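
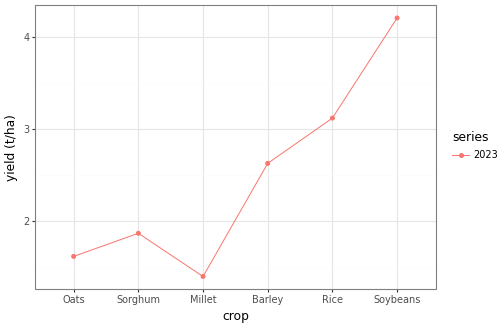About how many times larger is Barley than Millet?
Barley ≈ 2.5, Millet ≈ 1.5; 2.5/1.5 ≈ 1.67.

≈ 1.67×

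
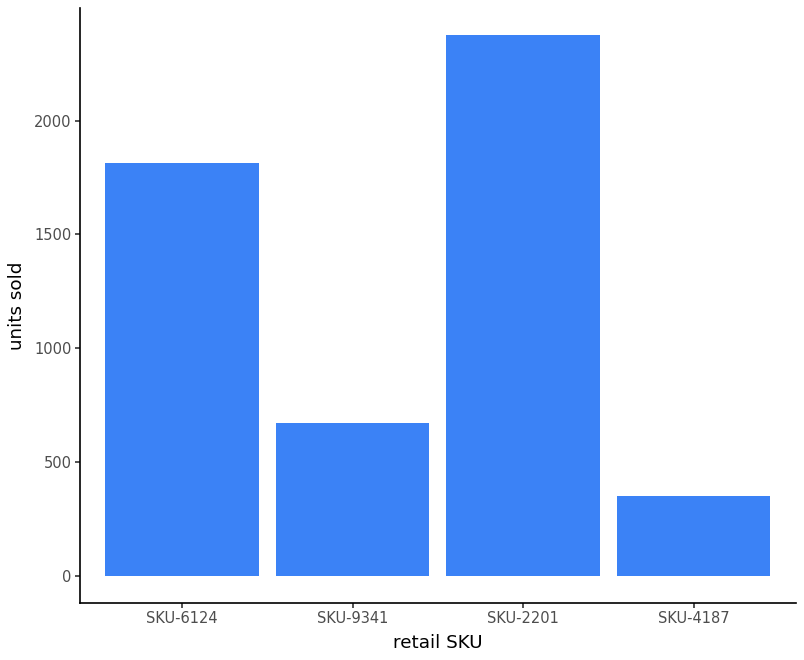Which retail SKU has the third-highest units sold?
Top 4: SKU-2201 ≈ 2400, SKU-6124 ≈ 1800, SKU-9341 ≈ 600, SKU-4187 ≈ 400.

SKU-9341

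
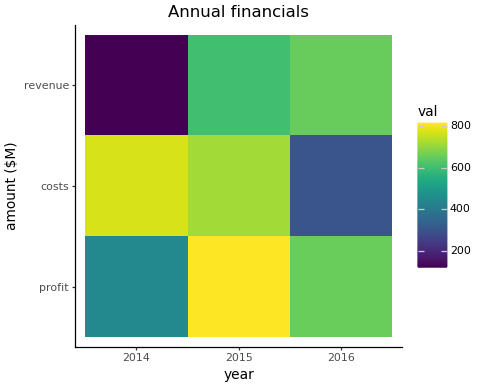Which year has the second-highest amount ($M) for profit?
Top 3 for profit: 2015 ≈ 800, 2016 ≈ 700, 2014 ≈ 400.

2016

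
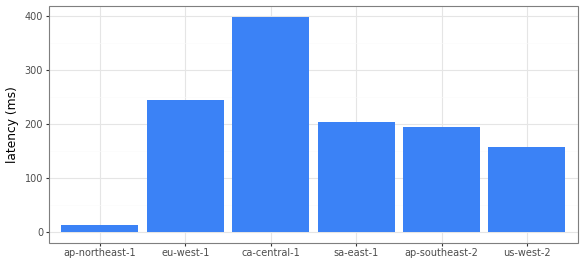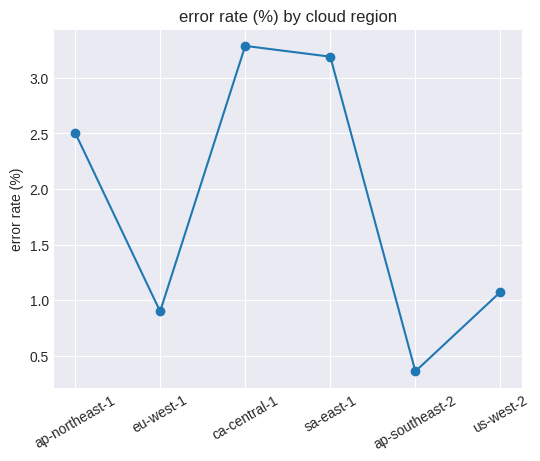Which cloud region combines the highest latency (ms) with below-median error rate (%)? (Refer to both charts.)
eu-west-1

Chart 2 median error rate (%) ≈ 2; below-median cloud regions: eu-west-1, ap-southeast-2, us-west-2. Among those, eu-west-1 has the highest latency (ms) (≈ 250).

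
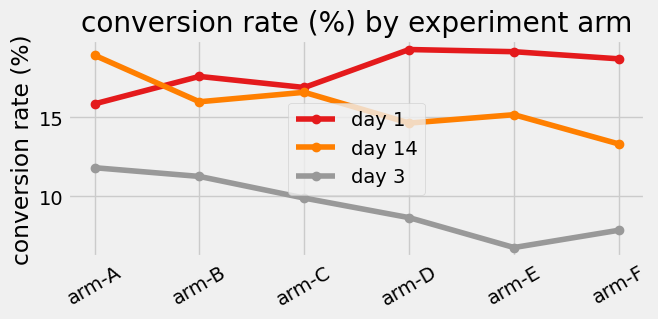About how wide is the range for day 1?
≈ 4

Max arm-D ≈ 20, min arm-A ≈ 16; range ≈ 4.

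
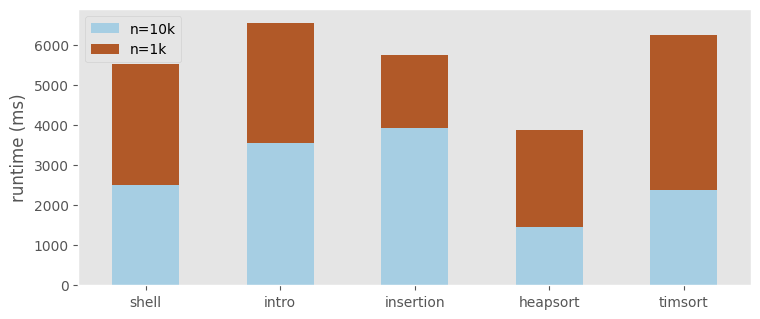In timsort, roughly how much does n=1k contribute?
n=1k top ≈ 6000, bottom ≈ 2000; segment ≈ 4000.

≈ 4000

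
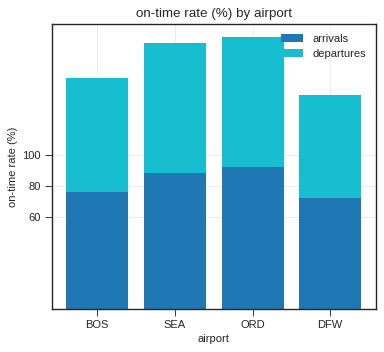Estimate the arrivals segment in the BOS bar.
arrivals top ≈ 80, bottom ≈ 0; segment ≈ 80.

≈ 80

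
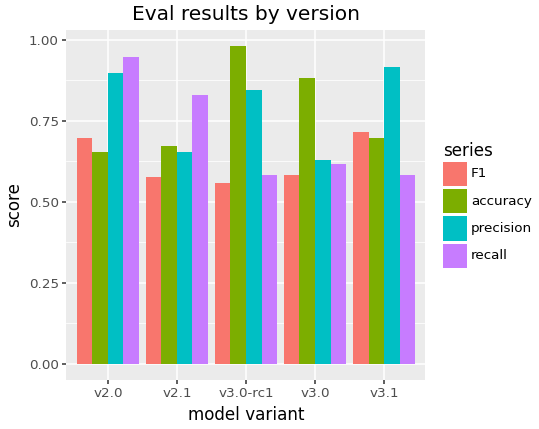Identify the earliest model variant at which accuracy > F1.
v2.0: accuracy ≈ 0.7 vs F1 ≈ 0.7 (not yet); v2.1: accuracy ≈ 0.7 vs F1 ≈ 0.6 (first crossover).

v2.1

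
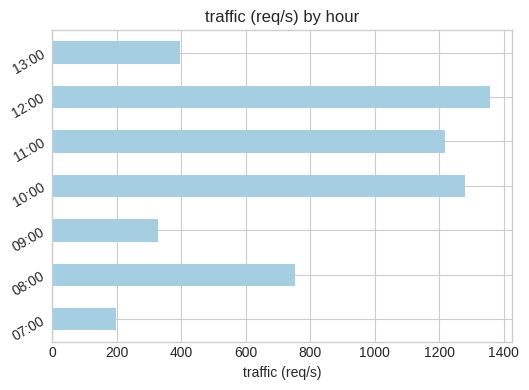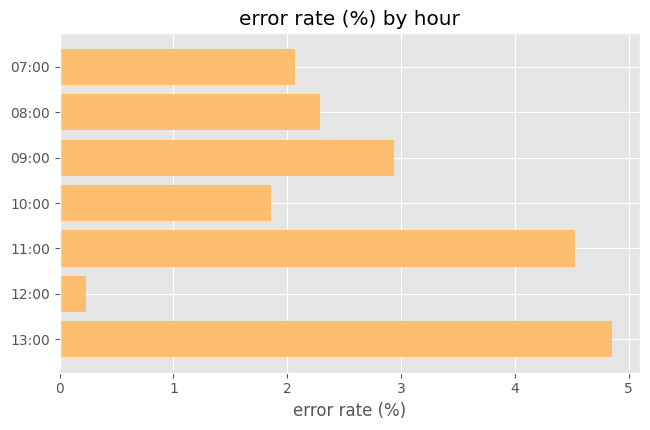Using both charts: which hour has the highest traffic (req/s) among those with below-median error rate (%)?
12:00

Chart 2 median error rate (%) ≈ 2.5; below-median hours: 07:00, 10:00, 12:00. Among those, 12:00 has the highest traffic (req/s) (≈ 1400).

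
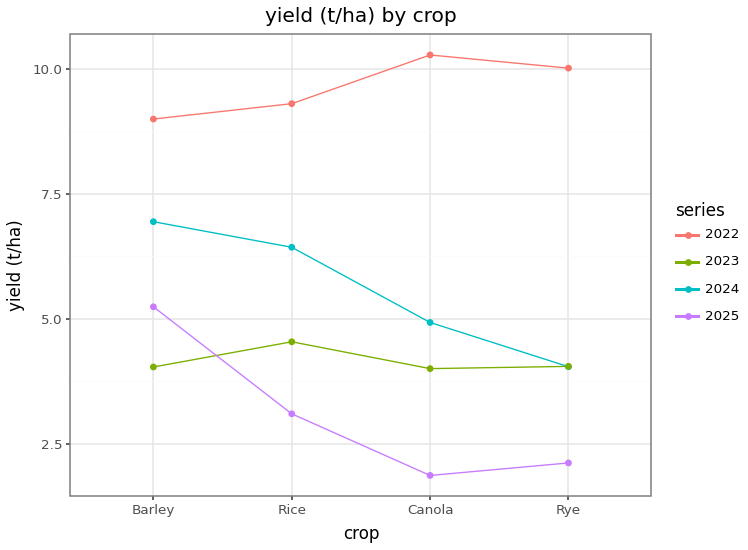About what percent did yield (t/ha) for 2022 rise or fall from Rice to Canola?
Rice ≈ 9, Canola ≈ 10; (10 − 9) / 9 ≈ +11.1%.

≈ +11.1%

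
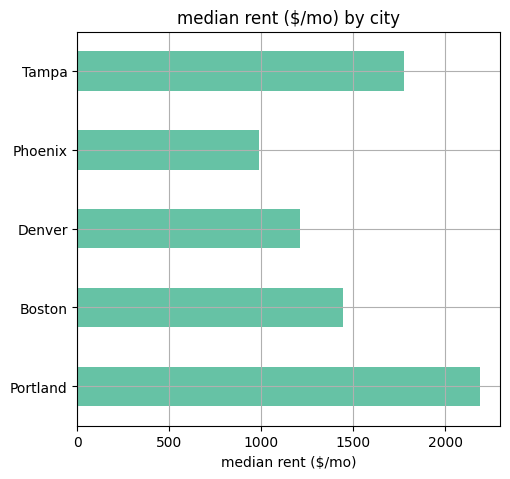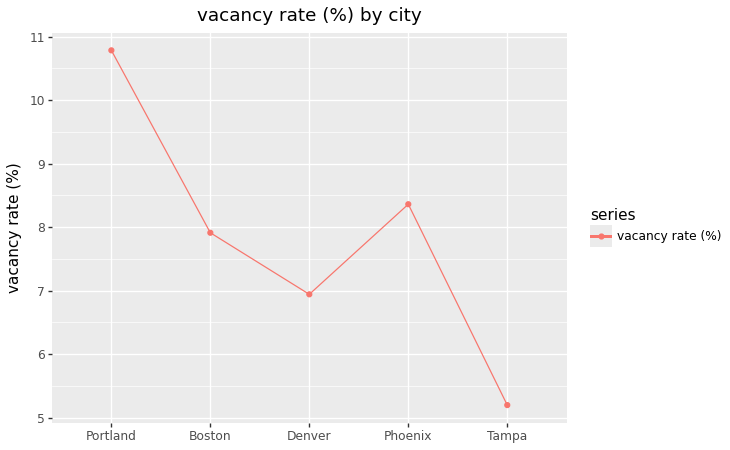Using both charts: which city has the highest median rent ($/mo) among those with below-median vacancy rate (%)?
Tampa

Chart 2 median vacancy rate (%) ≈ 8; below-median cities: Denver, Tampa. Among those, Tampa has the highest median rent ($/mo) (≈ 2000).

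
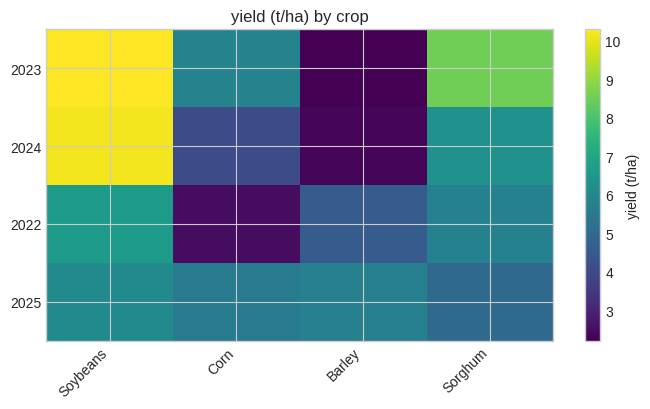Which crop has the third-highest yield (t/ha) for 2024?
Corn

Top 4 for 2024: Soybeans ≈ 10, Sorghum ≈ 6, Corn ≈ 4, Barley ≈ 2.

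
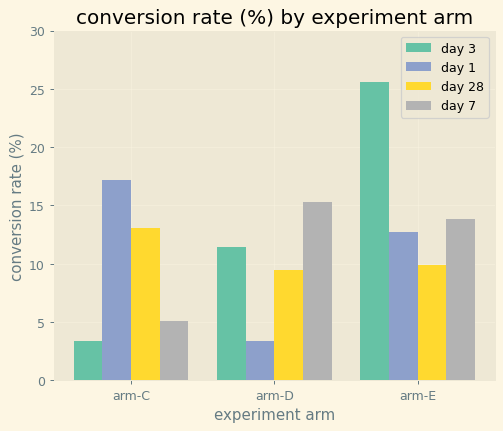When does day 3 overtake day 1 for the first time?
arm-D

arm-C: day 3 ≈ 5 vs day 1 ≈ 15 (not yet); arm-D: day 3 ≈ 10 vs day 1 ≈ 5 (first crossover).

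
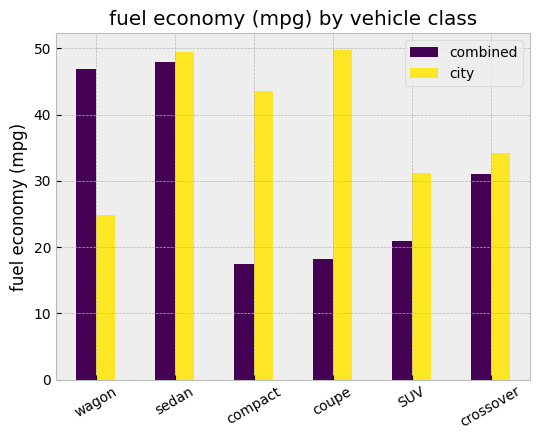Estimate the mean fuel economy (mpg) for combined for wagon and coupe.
≈ 32

(45 + 20) / 2 ≈ 32.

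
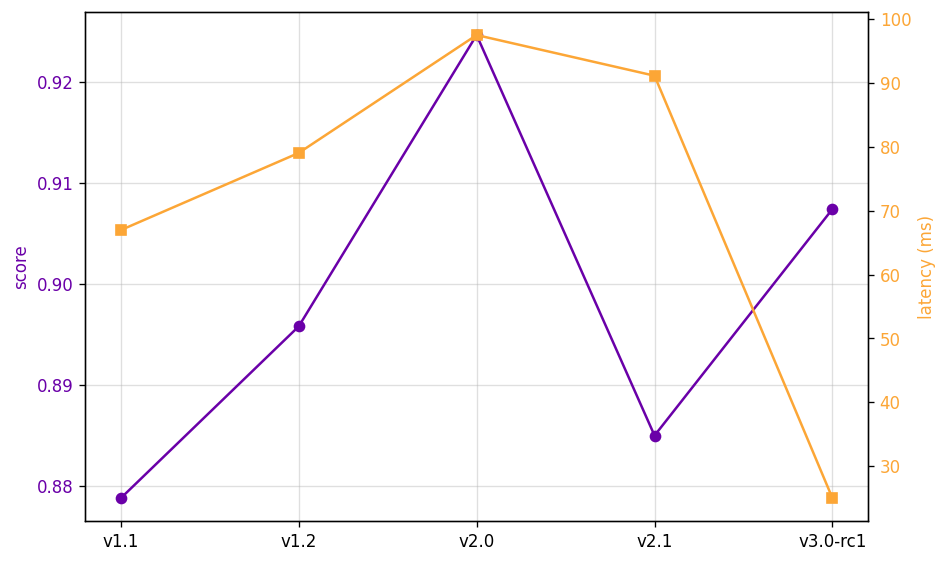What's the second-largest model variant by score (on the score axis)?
Top 3 (on the score axis): v2.0 ≈ 0.92, v3.0-rc1 ≈ 0.91, v1.2 ≈ 0.90.

v3.0-rc1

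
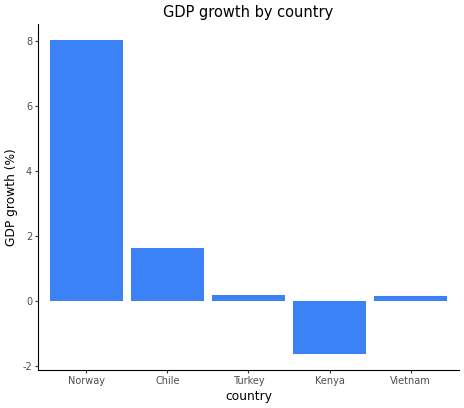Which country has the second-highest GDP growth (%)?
Chile

Top 3: Norway ≈ 8, Chile ≈ 2, Turkey ≈ 0.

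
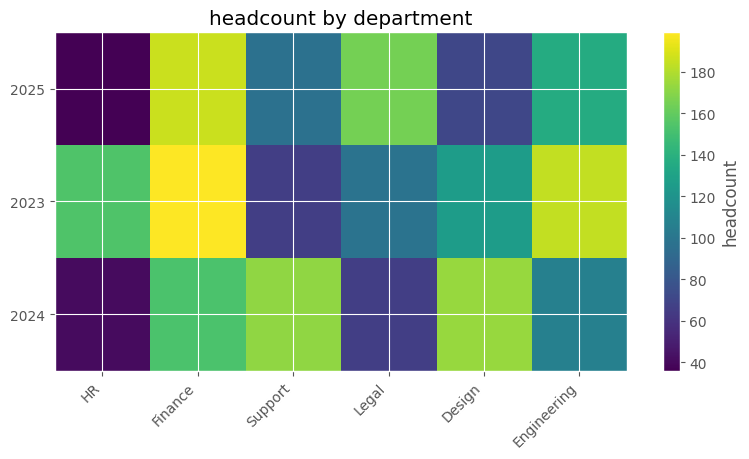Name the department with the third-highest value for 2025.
Top 4 for 2025: Finance ≈ 180, Legal ≈ 160, Engineering ≈ 140, Support ≈ 100.

Engineering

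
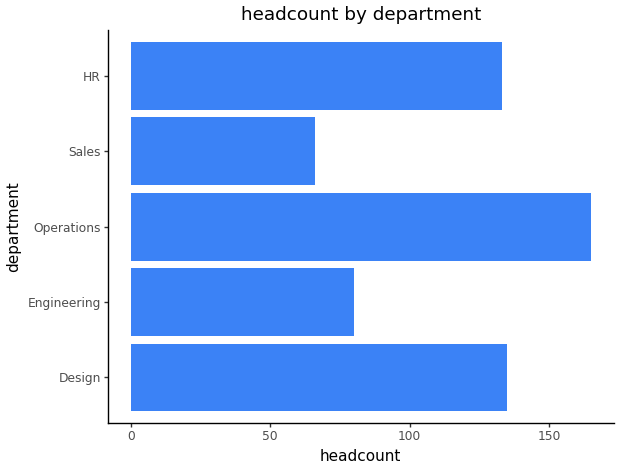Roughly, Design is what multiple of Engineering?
≈ 1.75×

Design ≈ 140, Engineering ≈ 80; 140/80 ≈ 1.75.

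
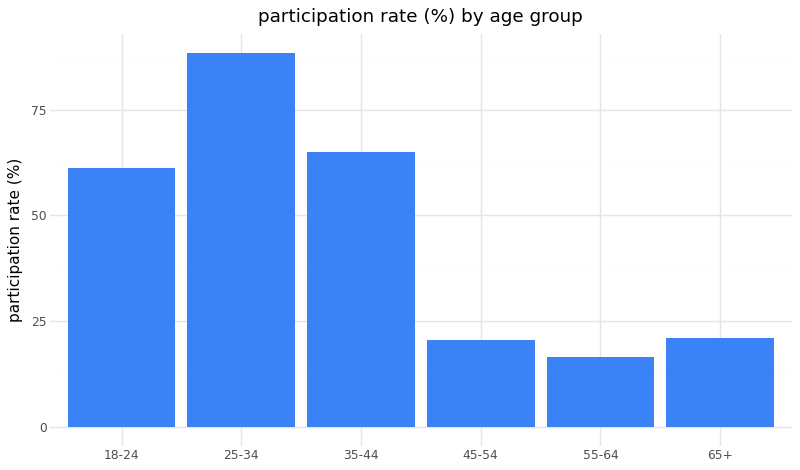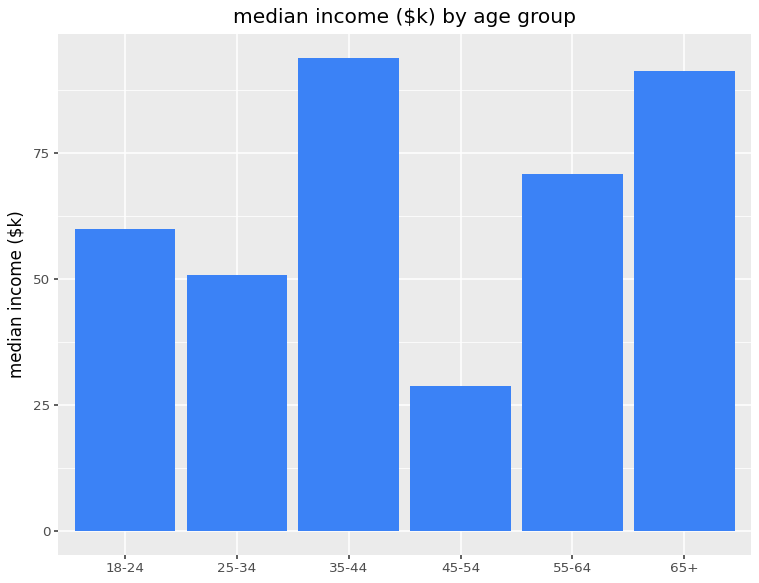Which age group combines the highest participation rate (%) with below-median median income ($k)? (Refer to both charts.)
25-34

Chart 2 median median income ($k) ≈ 70; below-median age groups: 18-24, 25-34, 45-54. Among those, 25-34 has the highest participation rate (%) (≈ 90).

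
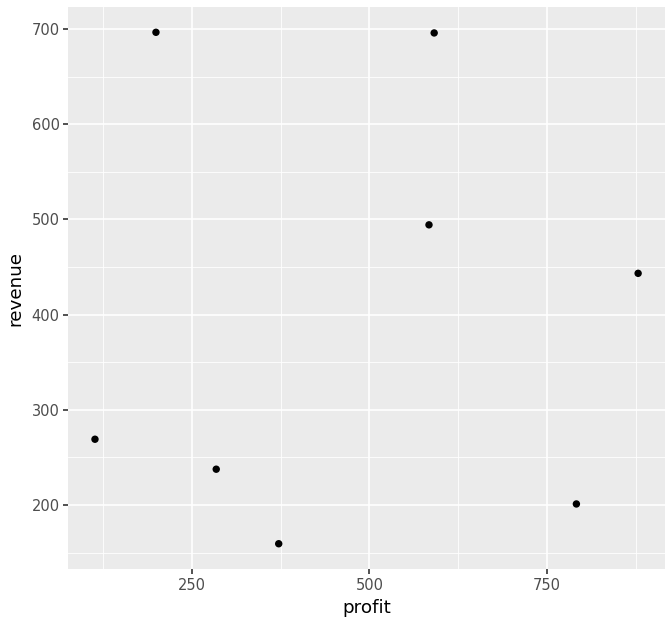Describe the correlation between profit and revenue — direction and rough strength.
Points are roughly uncorrelated; weak (|r| ≈ 0.0).

no clear correlation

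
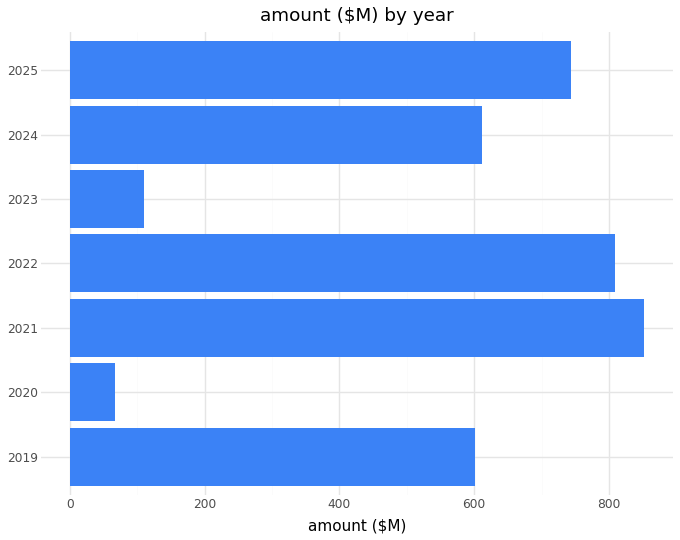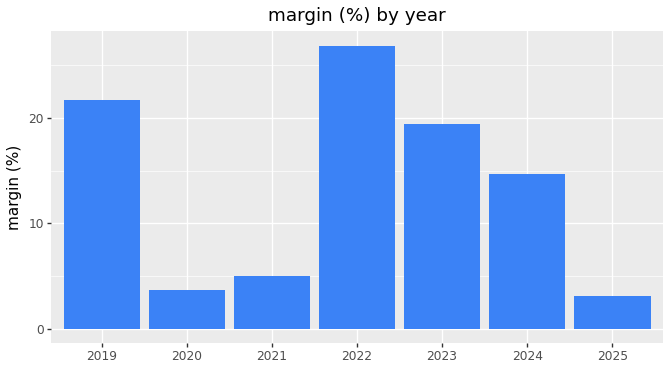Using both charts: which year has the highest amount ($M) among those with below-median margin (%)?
Chart 2 median margin (%) ≈ 15; below-median years: 2020, 2021, 2025. Among those, 2021 has the highest amount ($M) (≈ 900).

2021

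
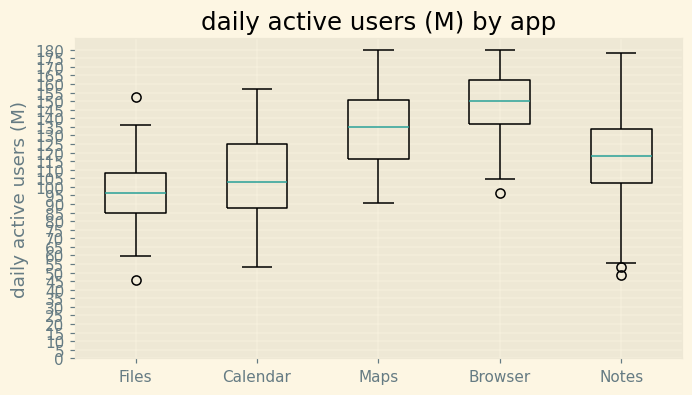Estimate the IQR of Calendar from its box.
Q3 ≈ 125, Q1 ≈ 85; IQR ≈ 40.

≈ 40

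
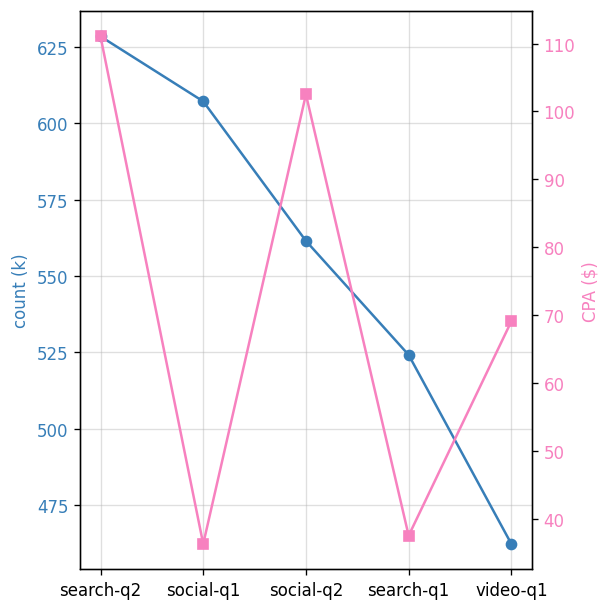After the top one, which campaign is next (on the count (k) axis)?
Top 3 (on the count (k) axis): search-q2 ≈ 620, social-q1 ≈ 600, social-q2 ≈ 560.

social-q1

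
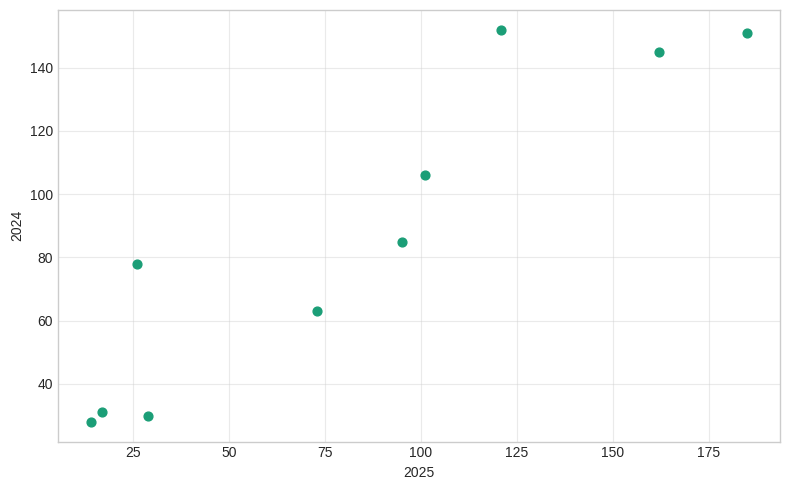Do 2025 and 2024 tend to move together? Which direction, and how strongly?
Points are positively correlated; strong (|r| ≈ 0.9).

positive, strong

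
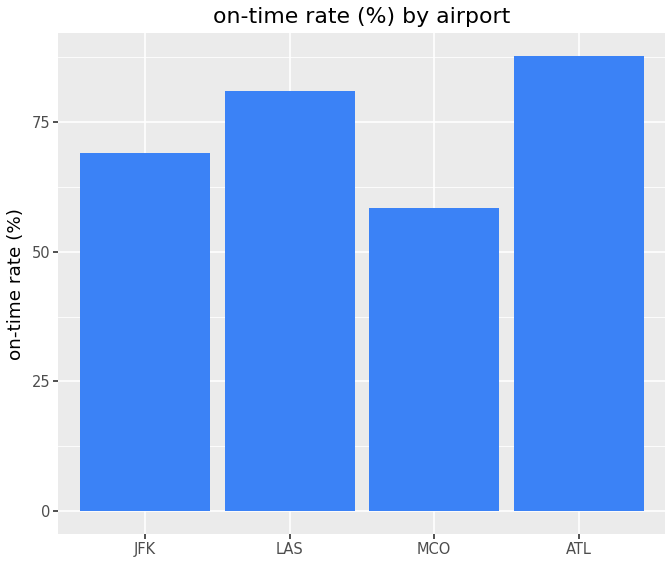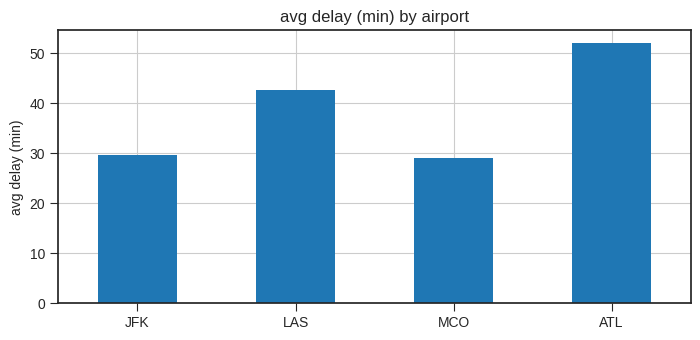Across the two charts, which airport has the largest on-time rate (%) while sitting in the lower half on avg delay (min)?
JFK

Chart 2 median avg delay (min) ≈ 35; below-median airports: JFK, MCO. Among those, JFK has the highest on-time rate (%) (≈ 70).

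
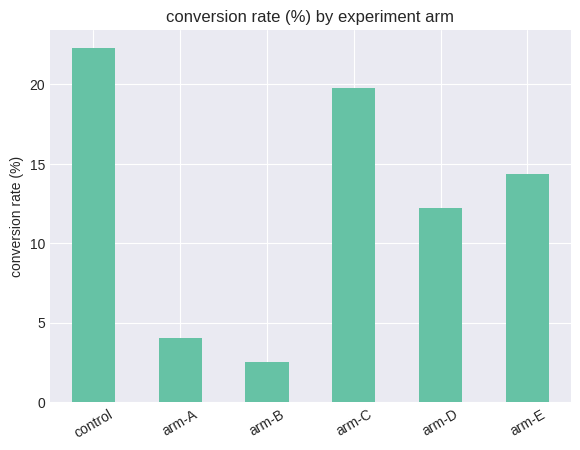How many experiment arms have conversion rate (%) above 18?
Above 18: control, arm-C.

2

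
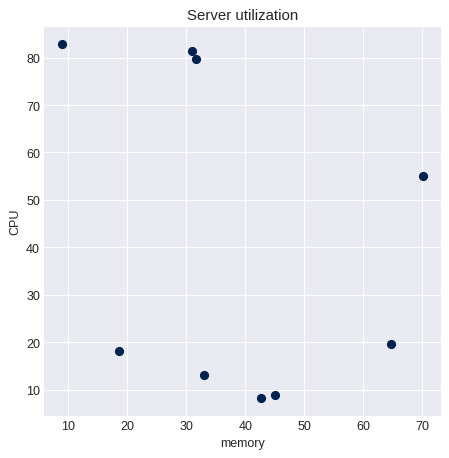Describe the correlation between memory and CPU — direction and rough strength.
Points are negatively correlated; weak (|r| ≈ 0.3).

negative, weak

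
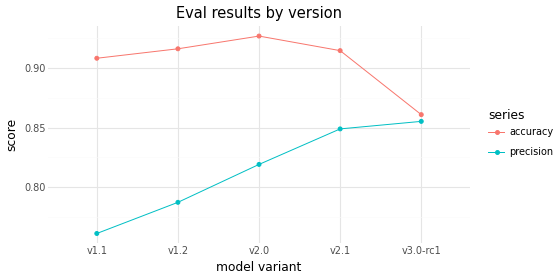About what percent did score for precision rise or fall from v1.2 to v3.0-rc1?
≈ +10.3%

v1.2 ≈ 0.78, v3.0-rc1 ≈ 0.86; (0.86 − 0.78) / 0.78 ≈ +10.3%.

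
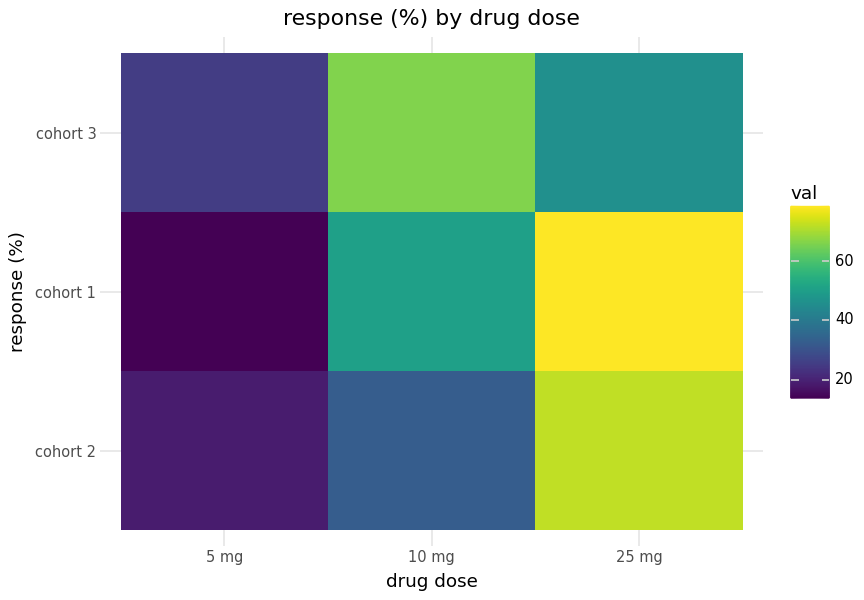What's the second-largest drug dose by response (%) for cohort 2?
Top 3 for cohort 2: 25 mg ≈ 70, 10 mg ≈ 30, 5 mg ≈ 20.

10 mg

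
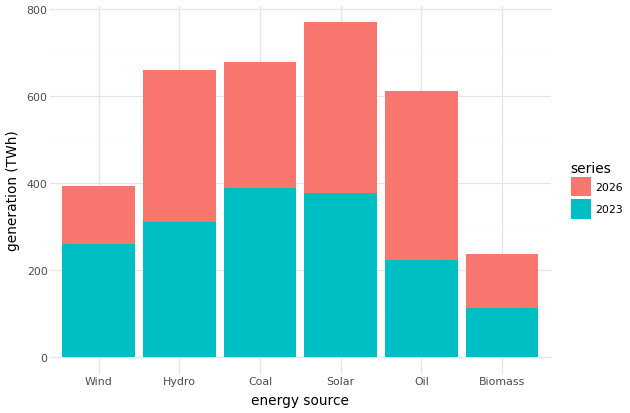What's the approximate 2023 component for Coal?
2023 top ≈ 400, bottom ≈ 0; segment ≈ 400.

≈ 400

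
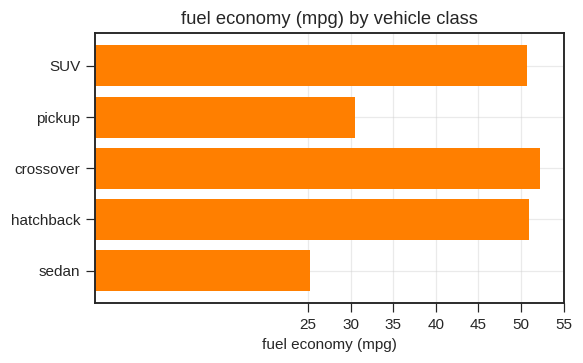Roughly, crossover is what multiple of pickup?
≈ 1.67×

crossover ≈ 50, pickup ≈ 30; 50/30 ≈ 1.67.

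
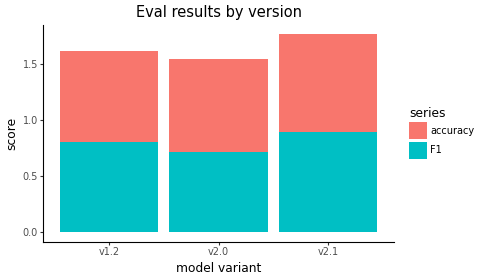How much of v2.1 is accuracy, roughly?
accuracy top ≈ 1.8, bottom ≈ 0.8; segment ≈ 1.0.

≈ 1.0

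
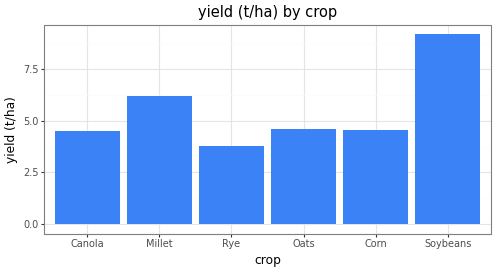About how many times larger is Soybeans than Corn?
Soybeans ≈ 9, Corn ≈ 5; 9/5 ≈ 1.8.

≈ 1.8×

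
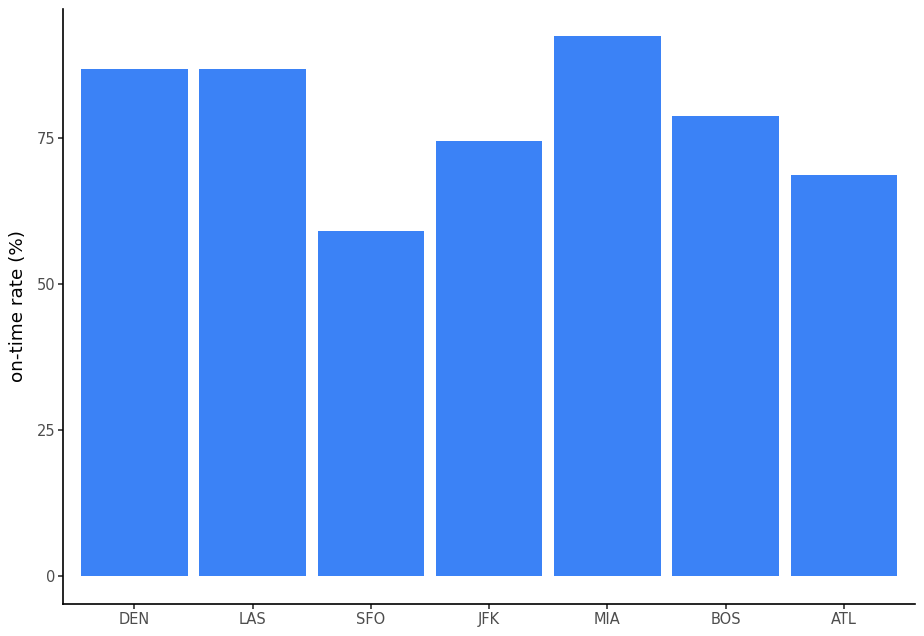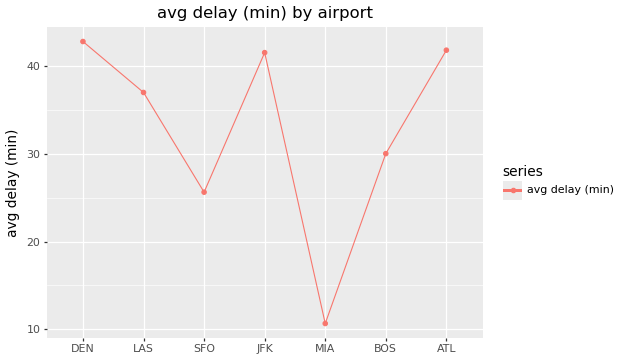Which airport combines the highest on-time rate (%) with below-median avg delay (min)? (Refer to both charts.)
Chart 2 median avg delay (min) ≈ 35; below-median airports: SFO, MIA, BOS. Among those, MIA has the highest on-time rate (%) (≈ 90).

MIA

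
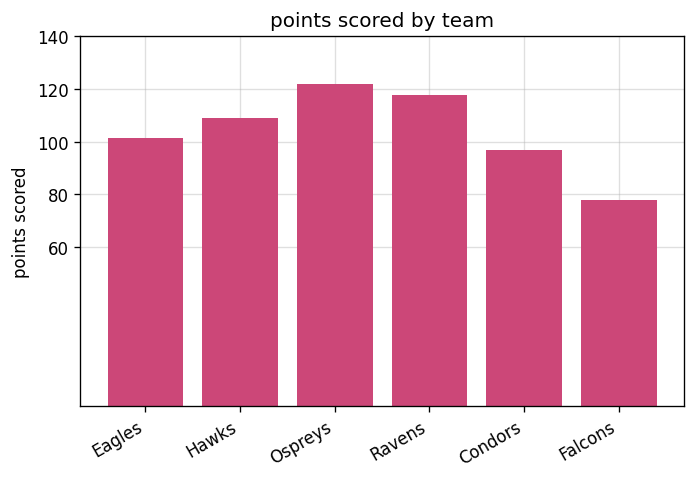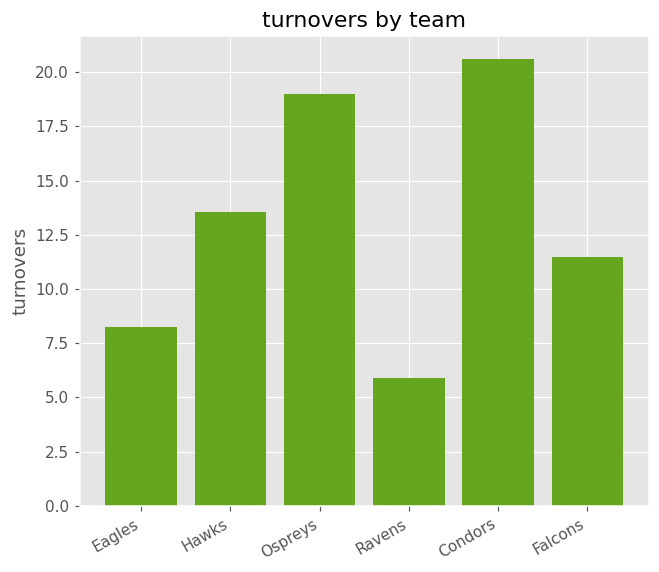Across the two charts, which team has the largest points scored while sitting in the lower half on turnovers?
Chart 2 median turnovers ≈ 12; below-median teams: Eagles, Ravens, Falcons. Among those, Ravens has the highest points scored (≈ 120).

Ravens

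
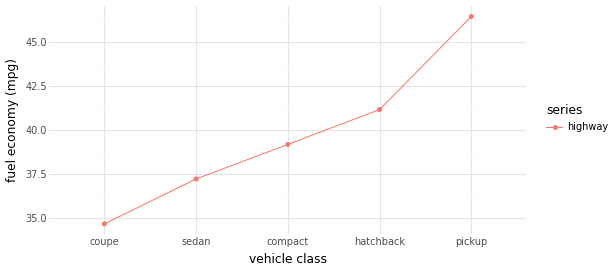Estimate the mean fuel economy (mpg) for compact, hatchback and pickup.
≈ 42

(39 + 41 + 46) / 3 ≈ 42.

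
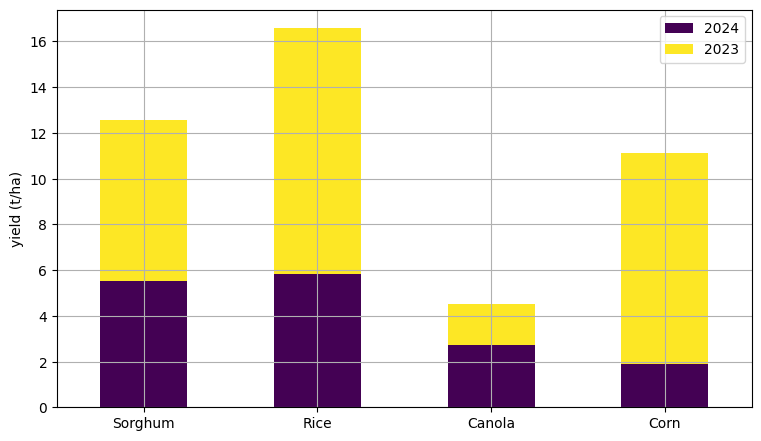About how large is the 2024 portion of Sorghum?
2024 top ≈ 6, bottom ≈ 0; segment ≈ 6.

≈ 6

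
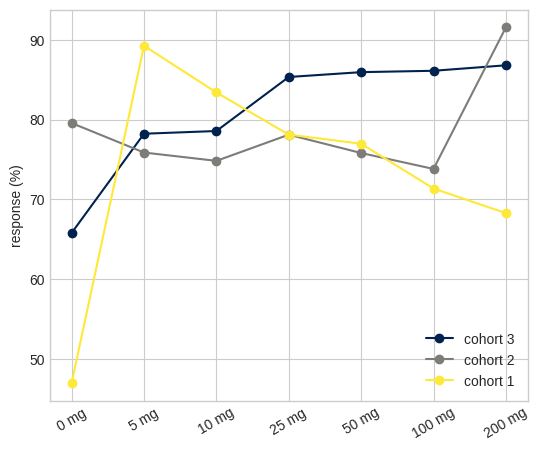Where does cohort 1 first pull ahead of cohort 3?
0 mg: cohort 1 ≈ 45 vs cohort 3 ≈ 65 (not yet); 5 mg: cohort 1 ≈ 90 vs cohort 3 ≈ 80 (first crossover).

5 mg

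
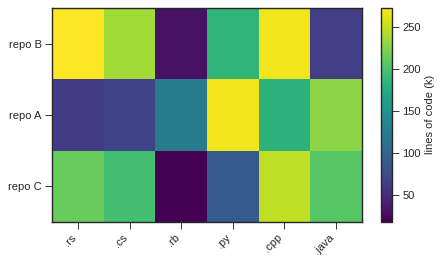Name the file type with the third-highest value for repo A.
Top 4 for repo A: .py ≈ 275, .java ≈ 225, .cpp ≈ 175, .rb ≈ 125.

.cpp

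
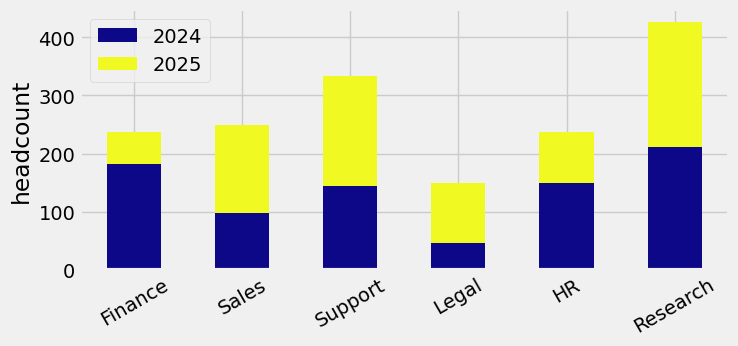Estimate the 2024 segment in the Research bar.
≈ 200

2024 top ≈ 200, bottom ≈ 0; segment ≈ 200.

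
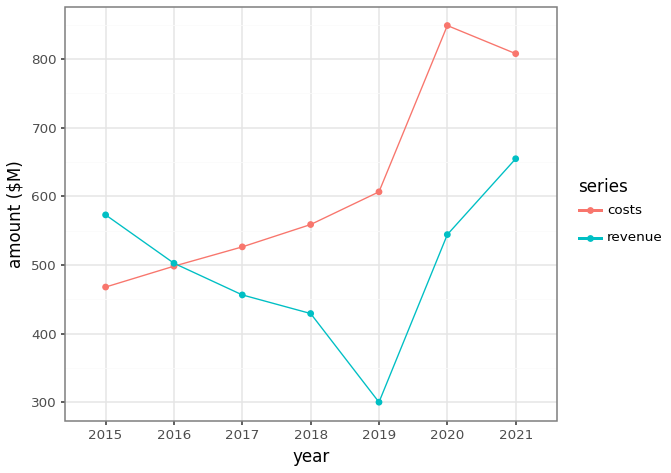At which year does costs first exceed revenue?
2017

2016: costs ≈ 500 vs revenue ≈ 500 (not yet); 2017: costs ≈ 550 vs revenue ≈ 450 (first crossover).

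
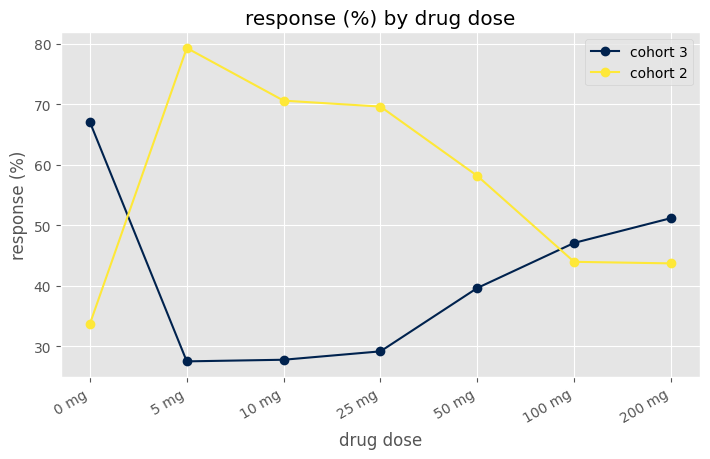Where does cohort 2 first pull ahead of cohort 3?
0 mg: cohort 2 ≈ 35 vs cohort 3 ≈ 65 (not yet); 5 mg: cohort 2 ≈ 80 vs cohort 3 ≈ 30 (first crossover).

5 mg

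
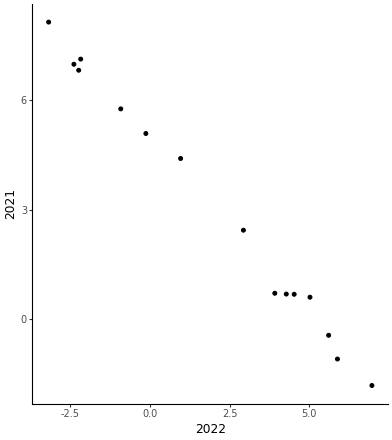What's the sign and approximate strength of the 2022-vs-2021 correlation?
Points are negatively correlated; strong (|r| ≈ 1.0).

negative, strong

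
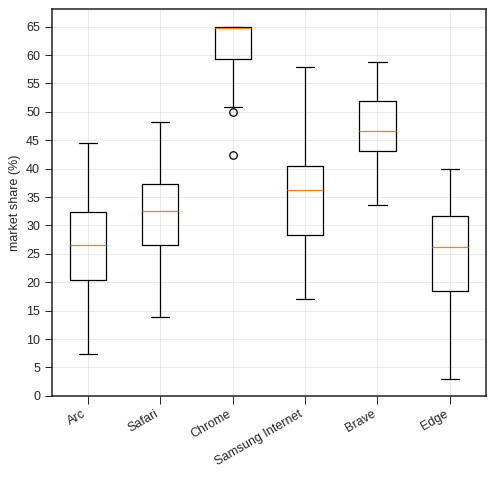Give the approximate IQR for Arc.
Q3 ≈ 30, Q1 ≈ 20; IQR ≈ 10.

≈ 10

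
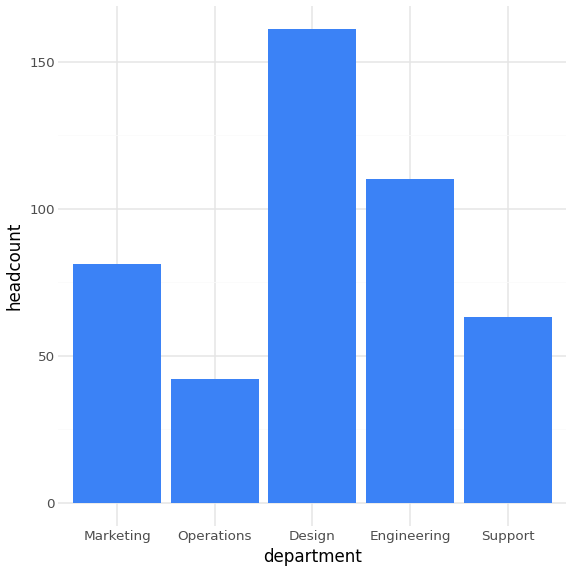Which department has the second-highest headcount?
Engineering

Top 3: Design ≈ 160, Engineering ≈ 120, Marketing ≈ 80.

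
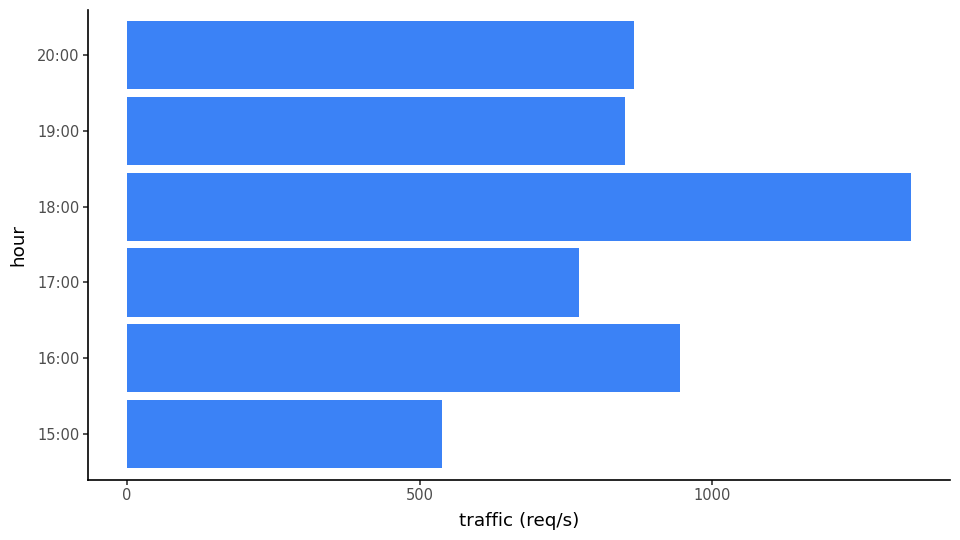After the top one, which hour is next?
Top 3: 18:00 ≈ 1400, 16:00 ≈ 1000, 20:00 ≈ 800.

16:00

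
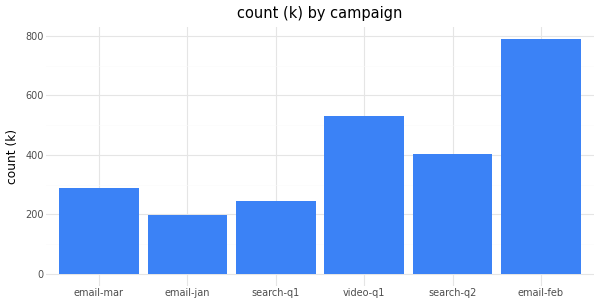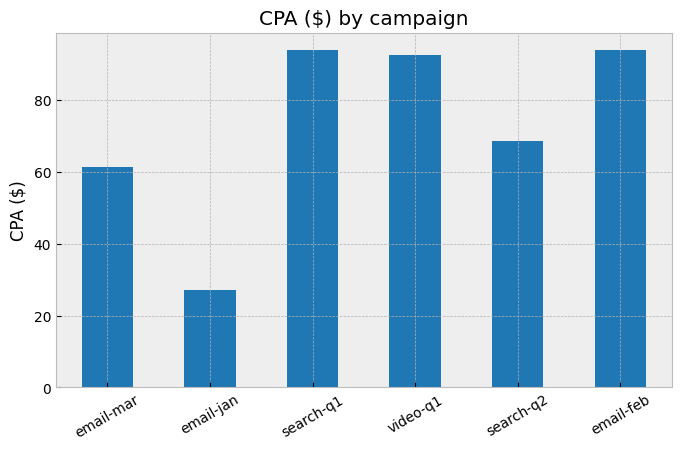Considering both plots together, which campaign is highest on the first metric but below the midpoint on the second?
Chart 2 median CPA ($) ≈ 80; below-median campaigns: email-mar, email-jan, search-q2. Among those, search-q2 has the highest count (k) (≈ 400).

search-q2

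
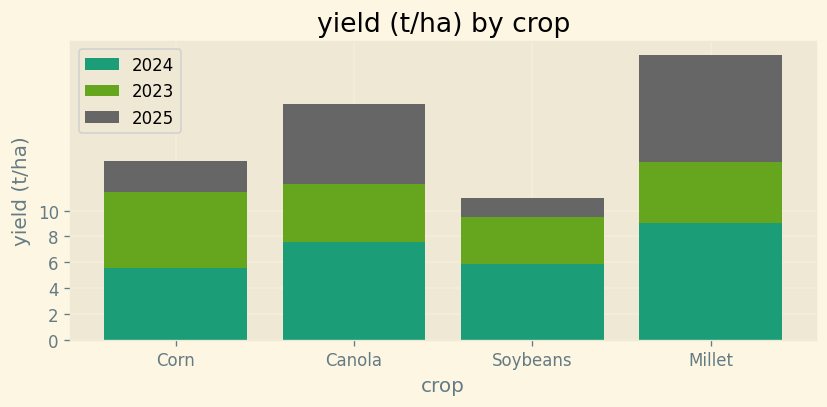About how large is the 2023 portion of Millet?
2023 top ≈ 14, bottom ≈ 10; segment ≈ 4.

≈ 4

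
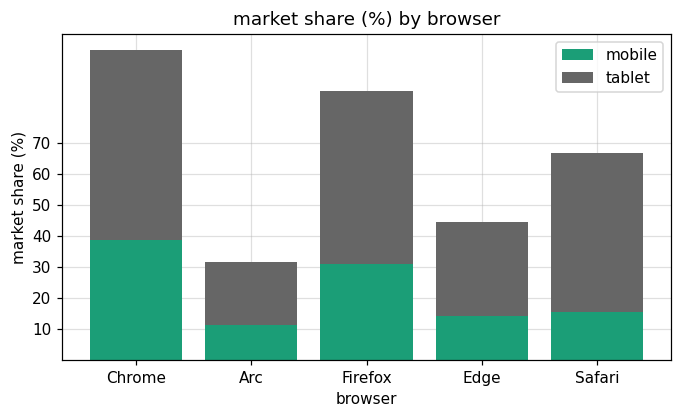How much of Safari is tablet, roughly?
tablet top ≈ 70, bottom ≈ 20; segment ≈ 50.

≈ 50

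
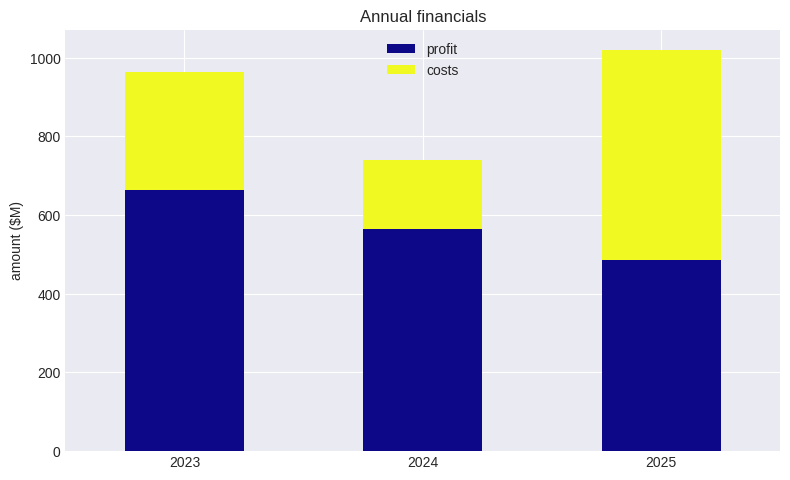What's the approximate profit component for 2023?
profit top ≈ 700, bottom ≈ 0; segment ≈ 700.

≈ 700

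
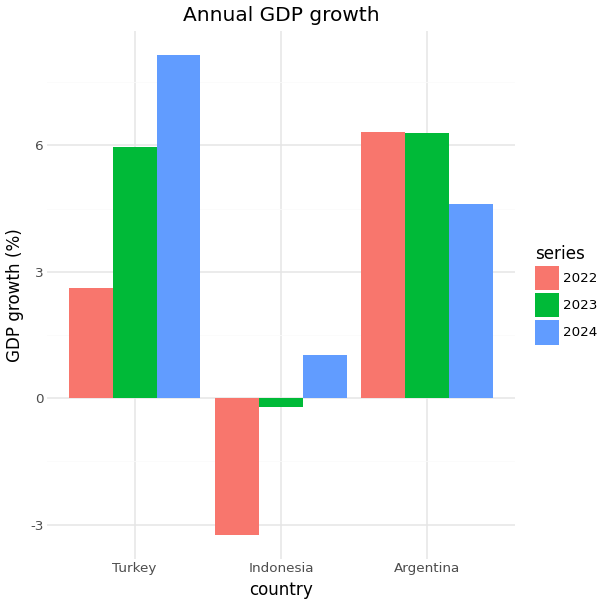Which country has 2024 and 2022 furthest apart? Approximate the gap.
Turkey: 2024 ≈ 8, 2022 ≈ 3 → gap ≈ 5. Next-largest (Indonesia) is only ≈ 4.

Turkey, ≈ 5 %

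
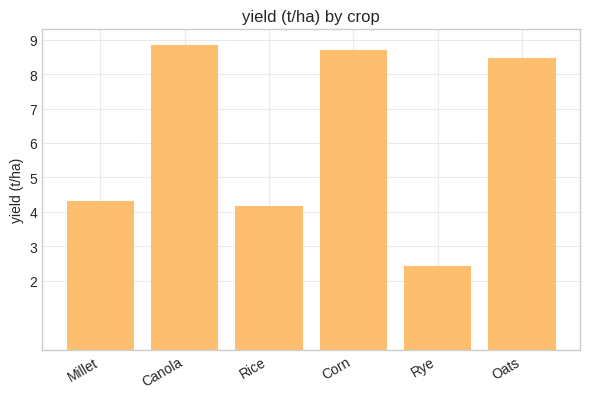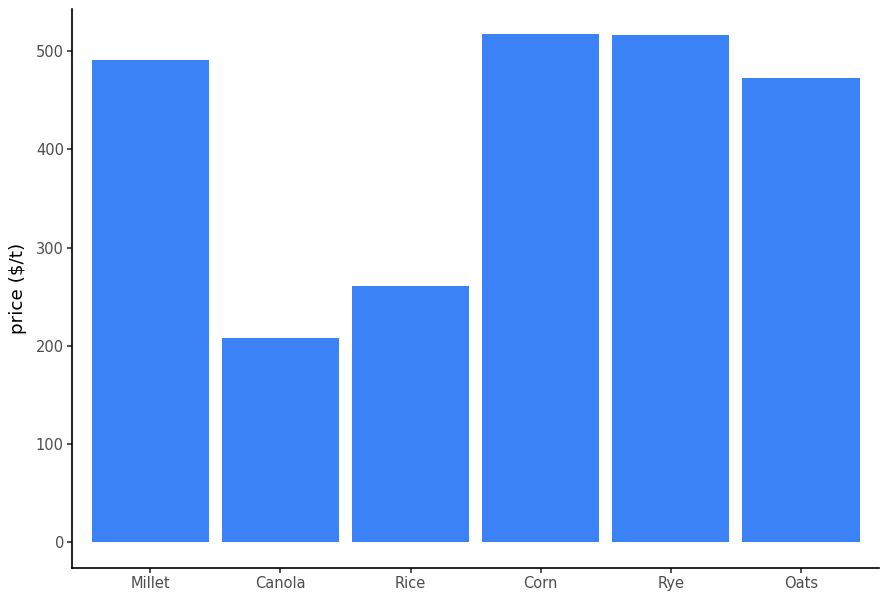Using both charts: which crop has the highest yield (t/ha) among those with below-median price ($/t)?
Chart 2 median price ($/t) ≈ 500; below-median crops: Canola, Rice, Oats. Among those, Canola has the highest yield (t/ha) (≈ 9).

Canola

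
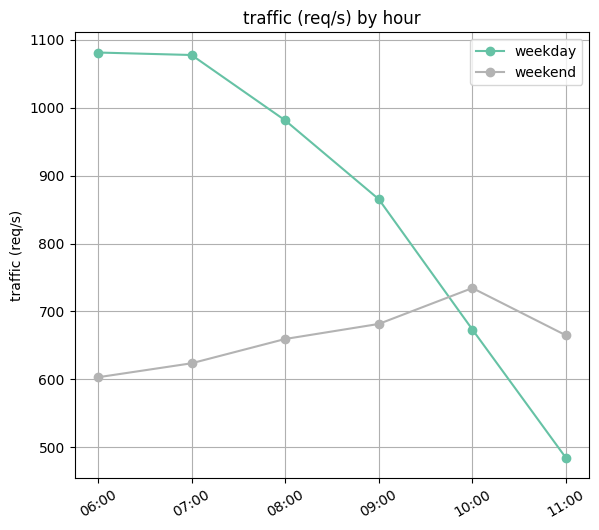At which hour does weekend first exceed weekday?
10:00

09:00: weekend ≈ 700 vs weekday ≈ 850 (not yet); 10:00: weekend ≈ 750 vs weekday ≈ 650 (first crossover).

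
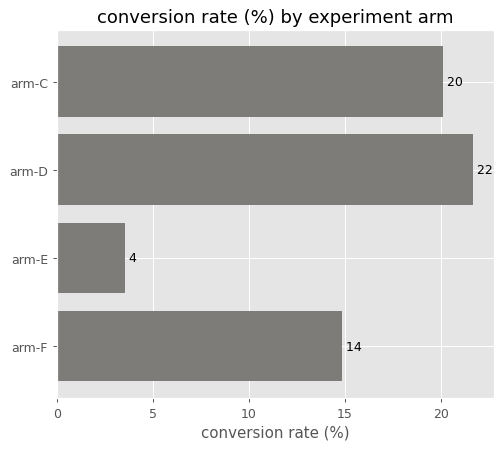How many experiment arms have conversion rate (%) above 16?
Above 16: arm-C, arm-D.

2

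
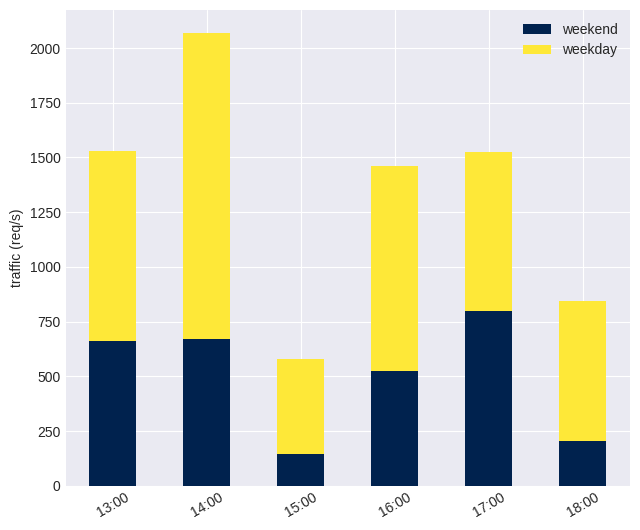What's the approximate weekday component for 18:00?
weekday top ≈ 800, bottom ≈ 200; segment ≈ 600.

≈ 600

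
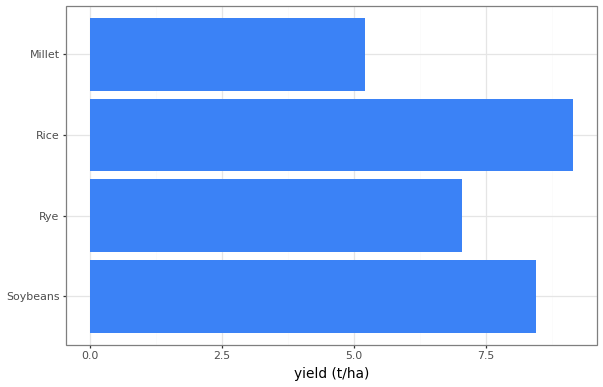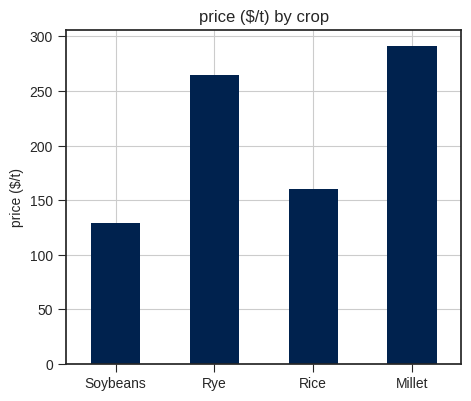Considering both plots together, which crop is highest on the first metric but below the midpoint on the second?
Chart 2 median price ($/t) ≈ 200; below-median crops: Soybeans, Rice. Among those, Rice has the highest yield (t/ha) (≈ 9).

Rice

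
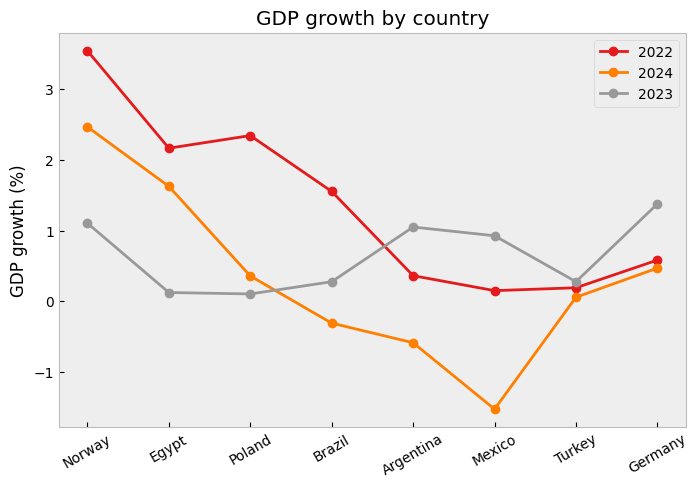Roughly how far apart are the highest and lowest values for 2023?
Max Germany ≈ 1.5, min Poland ≈ 0.0; range ≈ 1.5.

≈ 1.5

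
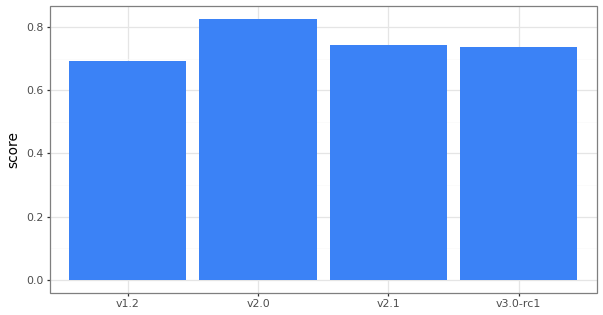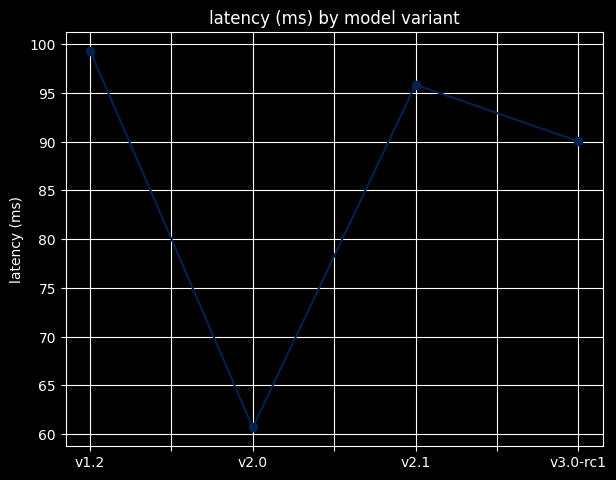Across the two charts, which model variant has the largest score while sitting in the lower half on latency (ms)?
v2.0

Chart 2 median latency (ms) ≈ 90; below-median model variants: v2.0, v3.0-rc1. Among those, v2.0 has the highest score (≈ 0.8).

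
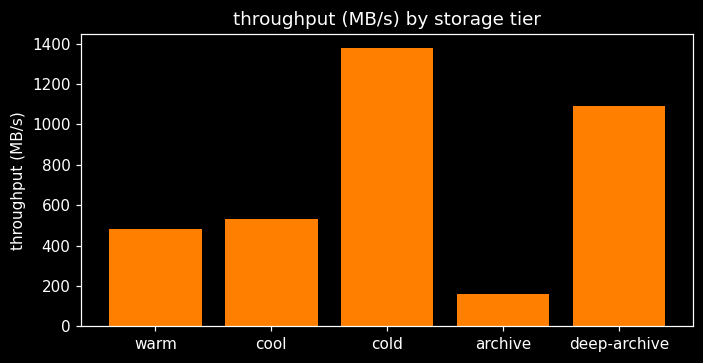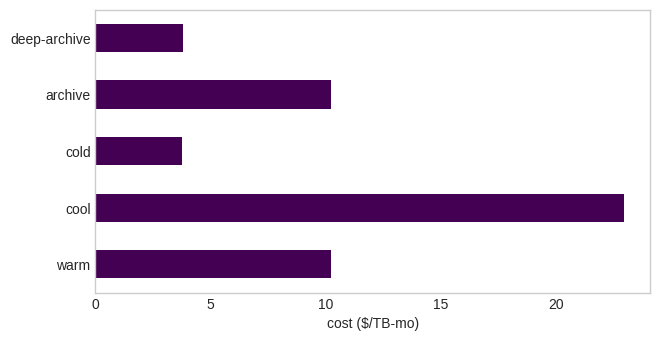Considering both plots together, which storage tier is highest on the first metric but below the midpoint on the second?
Chart 2 median cost ($/TB-mo) ≈ 10; below-median storage tiers: cold, deep-archive. Among those, cold has the highest throughput (MB/s) (≈ 1400).

cold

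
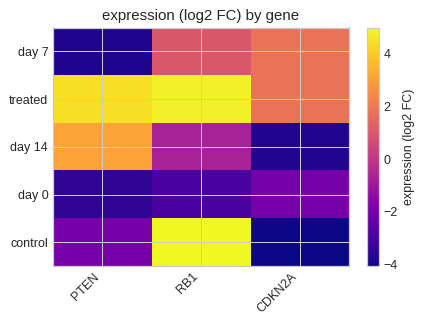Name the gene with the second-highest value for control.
Top 3 for control: RB1 ≈ 5, PTEN ≈ -2, CDKN2A ≈ -4.

PTEN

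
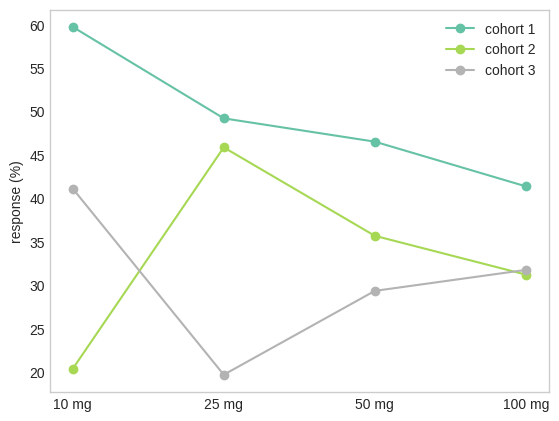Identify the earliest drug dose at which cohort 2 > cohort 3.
10 mg: cohort 2 ≈ 20 vs cohort 3 ≈ 40 (not yet); 25 mg: cohort 2 ≈ 45 vs cohort 3 ≈ 20 (first crossover).

25 mg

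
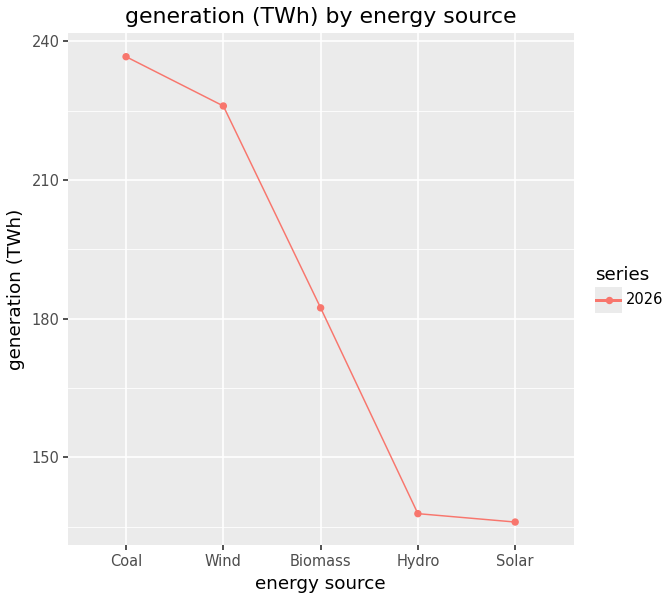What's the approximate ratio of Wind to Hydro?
≈ 1.64×

Wind ≈ 230, Hydro ≈ 140; 230/140 ≈ 1.64.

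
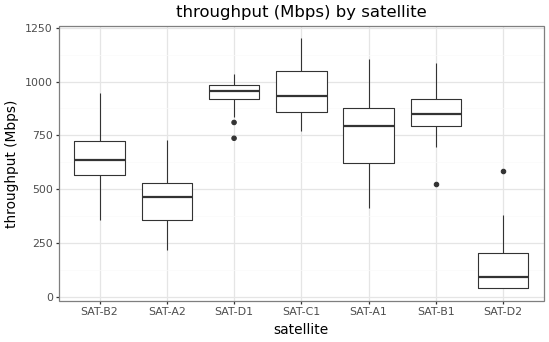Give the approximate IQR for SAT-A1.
≈ 300

Q3 ≈ 900, Q1 ≈ 600; IQR ≈ 300.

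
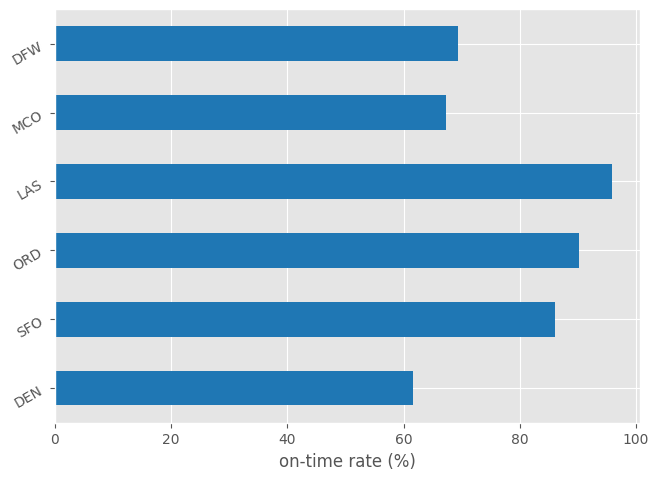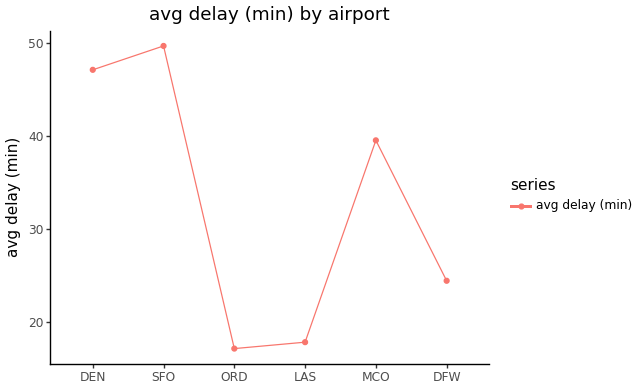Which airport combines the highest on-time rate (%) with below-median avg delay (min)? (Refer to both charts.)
Chart 2 median avg delay (min) ≈ 30; below-median airports: ORD, LAS, DFW. Among those, LAS has the highest on-time rate (%) (≈ 100).

LAS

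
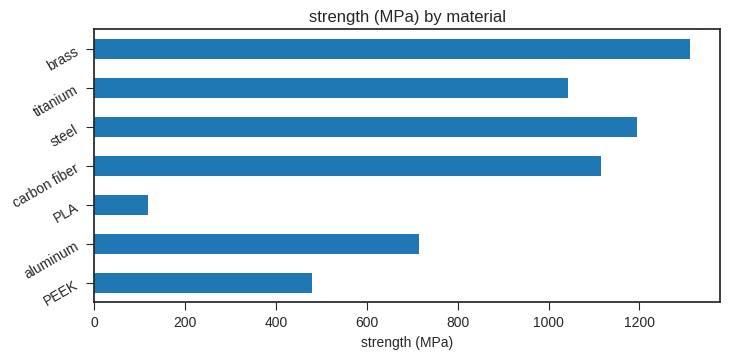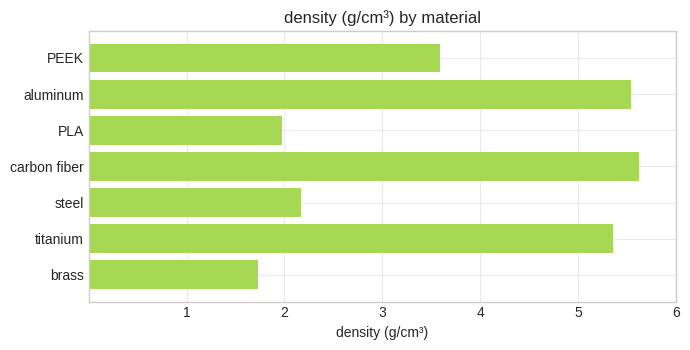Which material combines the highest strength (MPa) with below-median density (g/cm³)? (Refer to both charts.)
Chart 2 median density (g/cm³) ≈ 4; below-median materials: PLA, steel, brass. Among those, brass has the highest strength (MPa) (≈ 1400).

brass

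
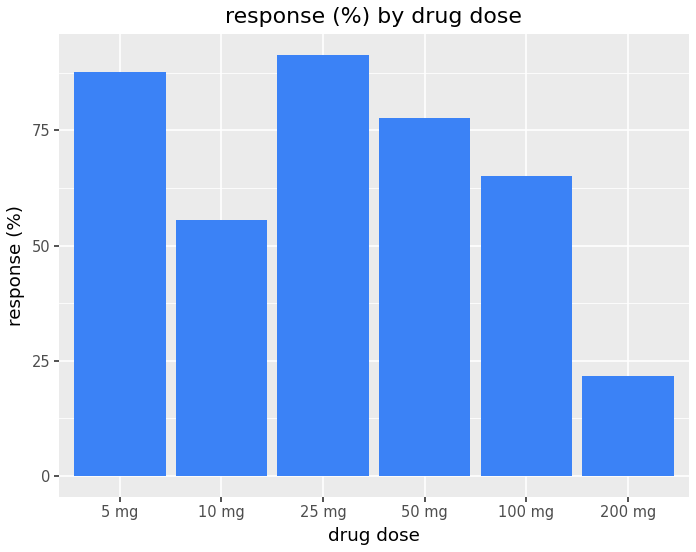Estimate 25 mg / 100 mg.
≈ 1.29×

25 mg ≈ 90, 100 mg ≈ 70; 90/70 ≈ 1.29.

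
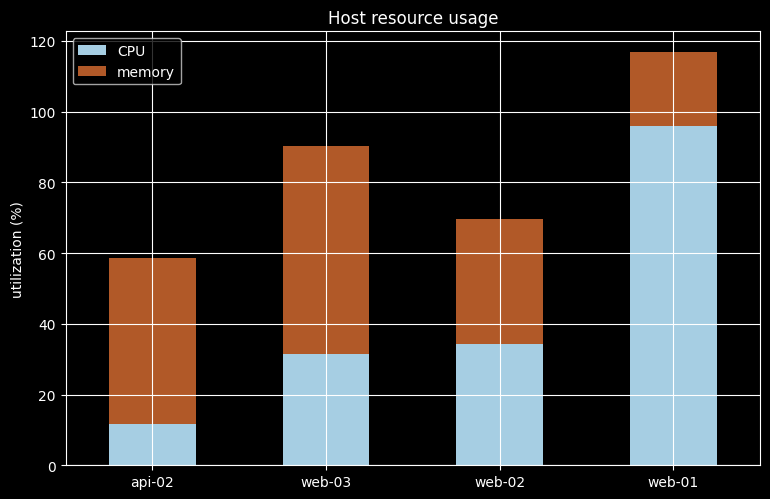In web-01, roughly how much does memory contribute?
≈ 20

memory top ≈ 120, bottom ≈ 100; segment ≈ 20.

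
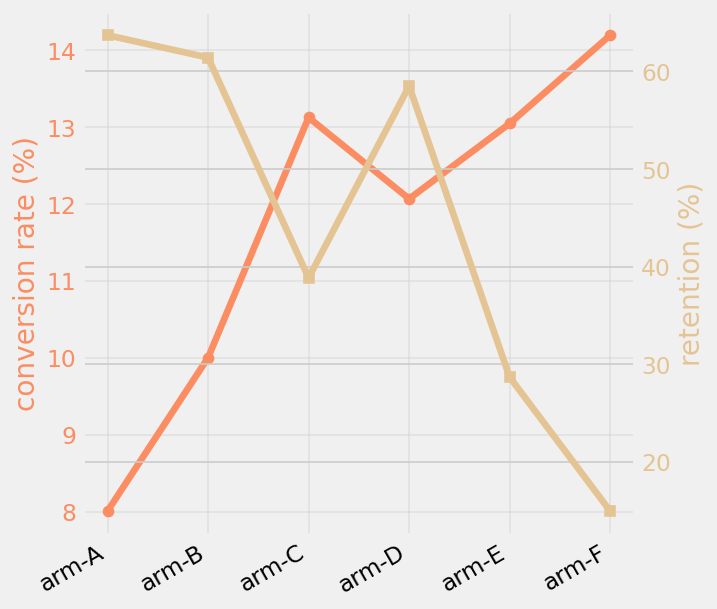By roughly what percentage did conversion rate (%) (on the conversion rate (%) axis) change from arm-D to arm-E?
arm-D ≈ 12, arm-E ≈ 13; (13 − 12) / 12 ≈ +8.3%.

≈ +8.3%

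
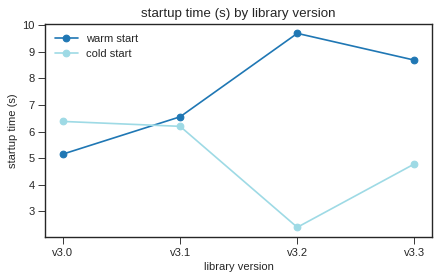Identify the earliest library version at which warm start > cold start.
v3.0: warm start ≈ 5 vs cold start ≈ 6 (not yet); v3.1: warm start ≈ 7 vs cold start ≈ 6 (first crossover).

v3.1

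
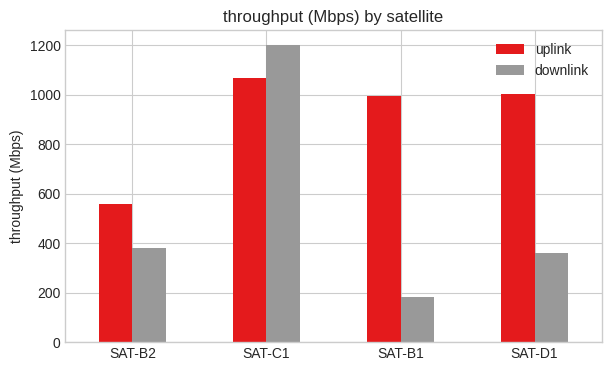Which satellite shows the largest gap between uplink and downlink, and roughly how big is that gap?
SAT-B1, ≈ 800 Mbps

SAT-B1: uplink ≈ 1000, downlink ≈ 200 → gap ≈ 800. Next-largest (SAT-D1) is only ≈ 600.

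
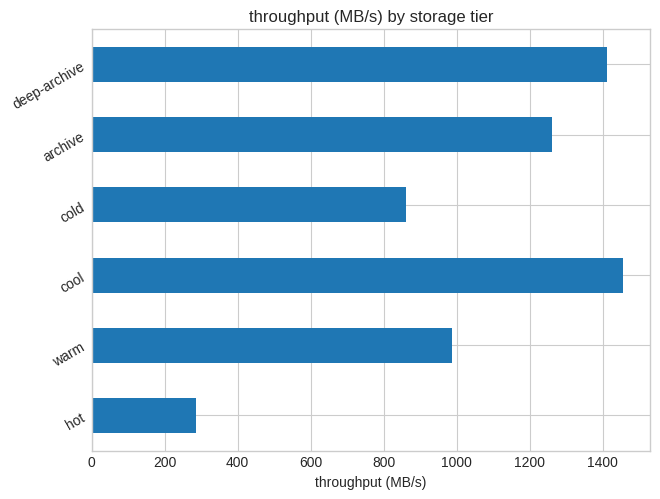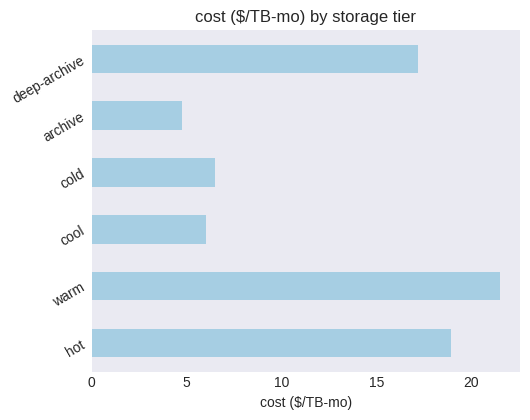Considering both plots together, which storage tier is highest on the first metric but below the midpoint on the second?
cool

Chart 2 median cost ($/TB-mo) ≈ 12; below-median storage tiers: cool, cold, archive. Among those, cool has the highest throughput (MB/s) (≈ 1400).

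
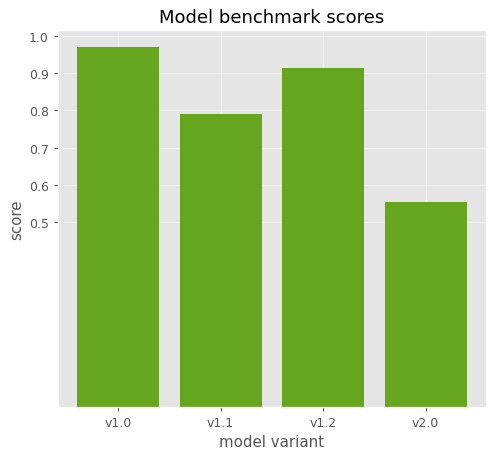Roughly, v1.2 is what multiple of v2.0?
v1.2 ≈ 0.9, v2.0 ≈ 0.6; 0.9/0.6 ≈ 1.5.

≈ 1.5×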